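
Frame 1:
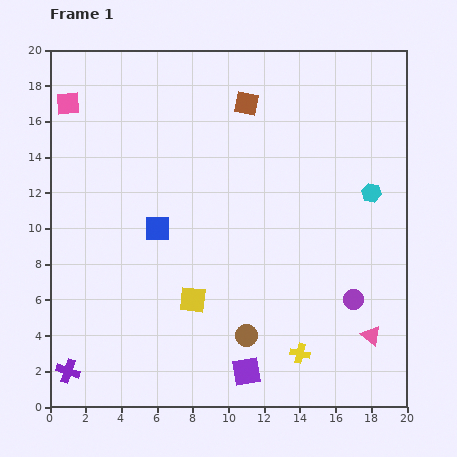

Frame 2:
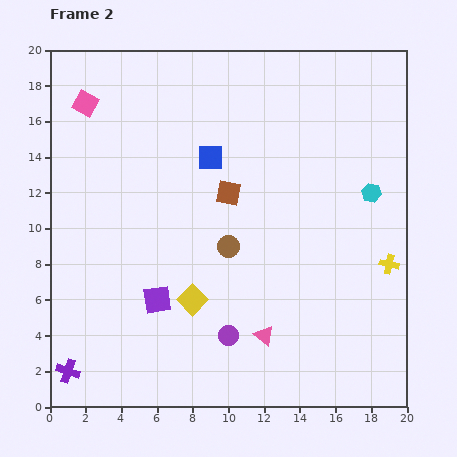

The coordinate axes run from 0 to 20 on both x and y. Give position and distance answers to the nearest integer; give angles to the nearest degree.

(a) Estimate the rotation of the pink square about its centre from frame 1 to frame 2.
34° clockwise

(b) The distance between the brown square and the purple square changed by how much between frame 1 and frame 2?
-8

Distance in frame 1: 15. Distance in frame 2: 7.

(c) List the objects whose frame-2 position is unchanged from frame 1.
the cyan hexagon, the yellow square, the purple cross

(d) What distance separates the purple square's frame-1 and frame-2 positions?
6

The purple square moved from (11, 2) to (6, 6), a distance of √(5² + 4²) ≈ 6.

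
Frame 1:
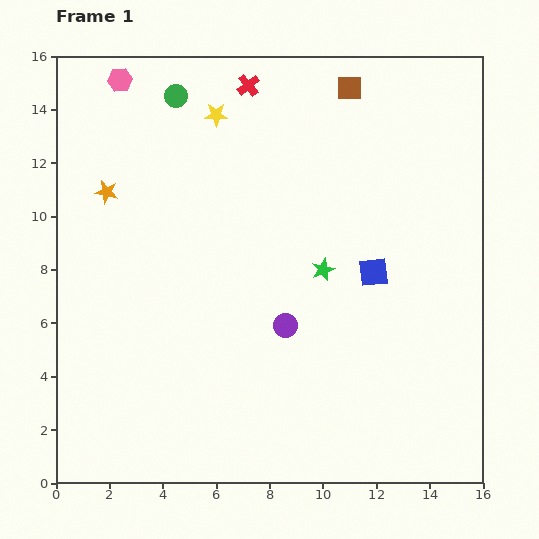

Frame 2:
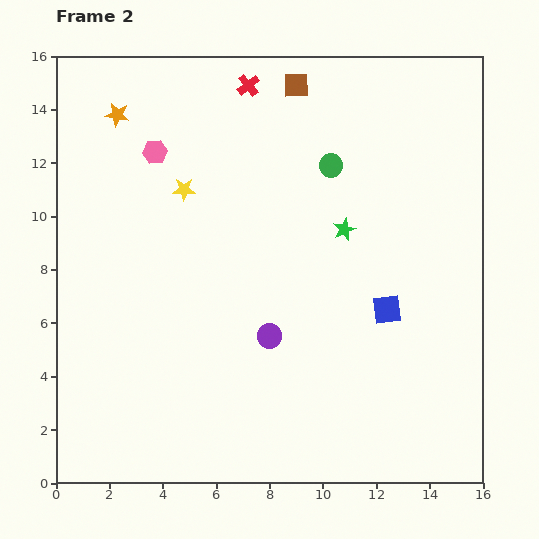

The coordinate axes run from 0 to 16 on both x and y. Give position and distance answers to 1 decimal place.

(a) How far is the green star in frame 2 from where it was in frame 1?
1.7

The green star moved from (10.0, 8.0) to (10.8, 9.5), a distance of √(0.8² + 1.5²) ≈ 1.7.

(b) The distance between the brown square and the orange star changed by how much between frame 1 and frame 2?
-3.1

Distance in frame 1: 9.9. Distance in frame 2: 6.8.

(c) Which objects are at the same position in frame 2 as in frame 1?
the red cross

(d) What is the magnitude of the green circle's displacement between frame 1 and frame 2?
6.4

The green circle moved from (4.5, 14.5) to (10.3, 11.9), a distance of √(5.8² + 2.6²) ≈ 6.4.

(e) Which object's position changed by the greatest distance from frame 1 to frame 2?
the green circle

(moved 6.4; next 3.0)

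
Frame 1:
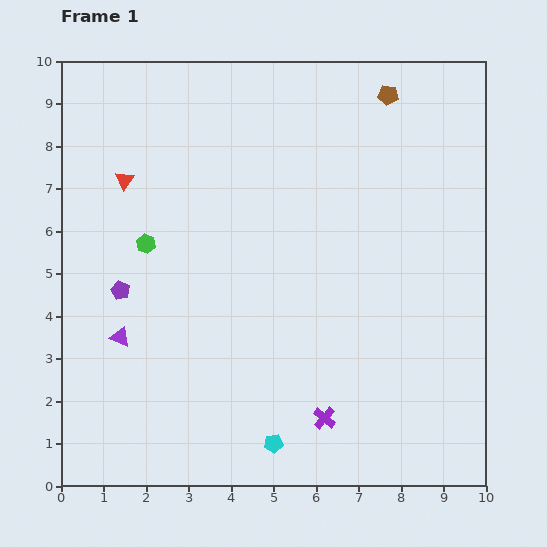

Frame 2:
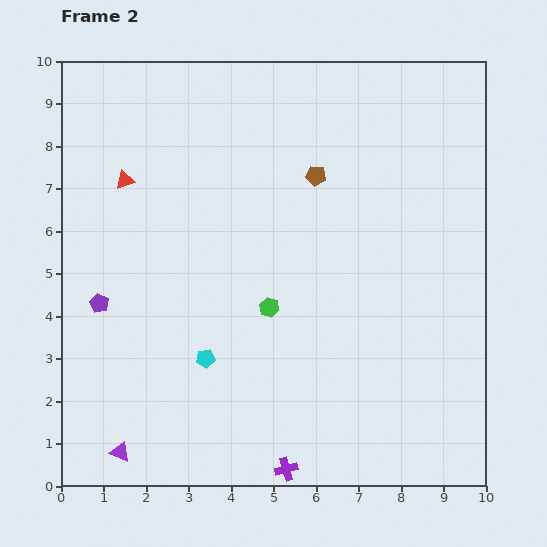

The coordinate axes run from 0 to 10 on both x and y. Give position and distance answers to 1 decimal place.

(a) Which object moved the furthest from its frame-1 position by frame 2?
the green hexagon

(moved 3.3; next 2.7)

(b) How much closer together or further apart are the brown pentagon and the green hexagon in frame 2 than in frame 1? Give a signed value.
-3.4

Distance in frame 1: 6.7. Distance in frame 2: 3.3.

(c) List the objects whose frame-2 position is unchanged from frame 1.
the red triangle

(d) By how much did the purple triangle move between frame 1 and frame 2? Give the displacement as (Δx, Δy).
(0.0, -2.7)

The purple triangle was at (1.4, 3.5) in frame 1 and (1.4, 0.8) in frame 2.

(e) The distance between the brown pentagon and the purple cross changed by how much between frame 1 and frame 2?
-0.8

Distance in frame 1: 7.7. Distance in frame 2: 6.9.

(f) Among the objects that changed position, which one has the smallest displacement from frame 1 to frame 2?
the purple pentagon

(moved 0.6)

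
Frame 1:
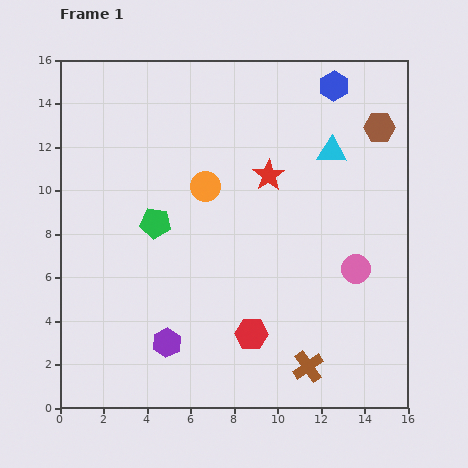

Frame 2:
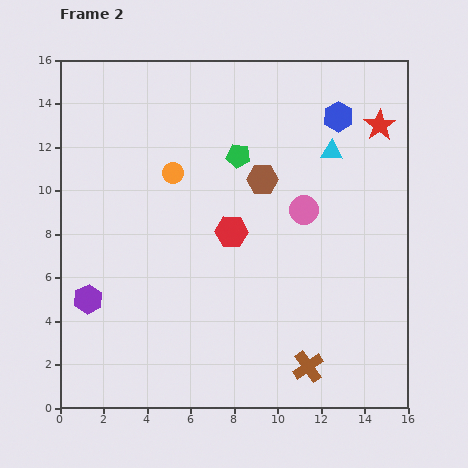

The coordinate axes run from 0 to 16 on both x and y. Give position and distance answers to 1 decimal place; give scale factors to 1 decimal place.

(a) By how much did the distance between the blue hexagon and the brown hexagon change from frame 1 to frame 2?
+1.7

Distance in frame 1: 2.8. Distance in frame 2: 4.5.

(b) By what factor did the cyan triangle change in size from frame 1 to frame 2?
0.8×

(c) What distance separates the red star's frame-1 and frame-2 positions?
5.6

The red star moved from (9.6, 10.7) to (14.7, 13.0), a distance of √(5.1² + 2.3²) ≈ 5.6.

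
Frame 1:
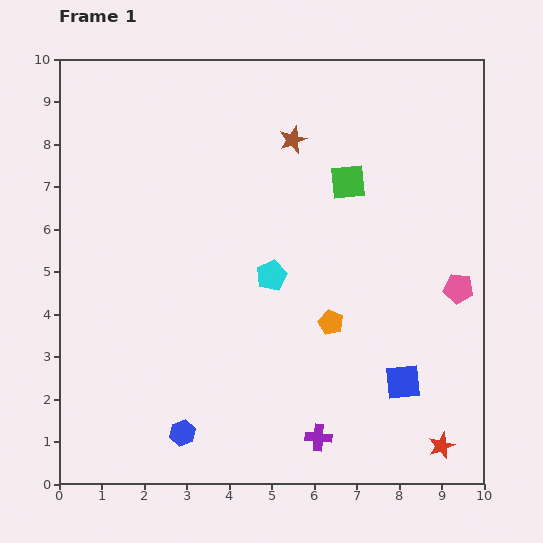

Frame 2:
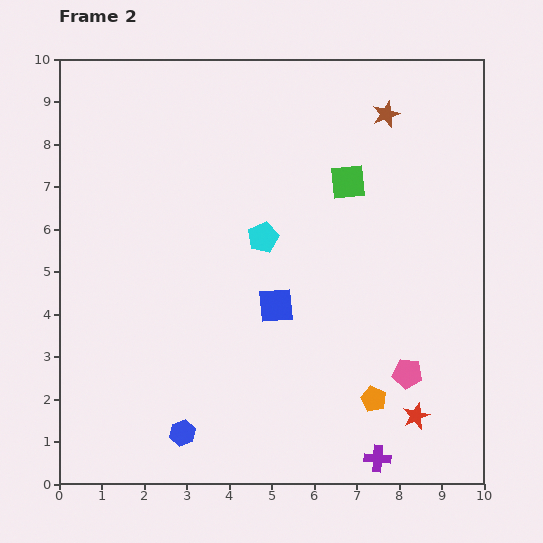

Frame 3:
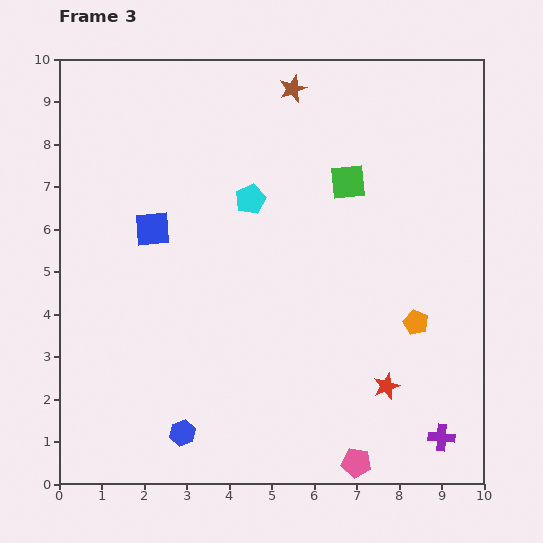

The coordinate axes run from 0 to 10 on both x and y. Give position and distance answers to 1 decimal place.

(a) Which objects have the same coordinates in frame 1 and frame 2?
the blue hexagon, the green square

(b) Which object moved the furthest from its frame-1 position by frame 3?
the blue square

(moved 6.9; next 4.8)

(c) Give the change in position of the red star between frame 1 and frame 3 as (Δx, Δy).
(-1.3, 1.4)

The red star was at (9.0, 0.9) in frame 1 and (7.7, 2.3) in frame 3.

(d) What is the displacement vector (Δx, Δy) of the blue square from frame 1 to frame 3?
(-5.9, 3.6)

The blue square was at (8.1, 2.4) in frame 1 and (2.2, 6.0) in frame 3.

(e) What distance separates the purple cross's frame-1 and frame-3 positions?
2.9

The purple cross moved from (6.1, 1.1) to (9.0, 1.1), a distance of √(2.9² + 0.0²) ≈ 2.9.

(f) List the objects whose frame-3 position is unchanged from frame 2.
the blue hexagon, the green square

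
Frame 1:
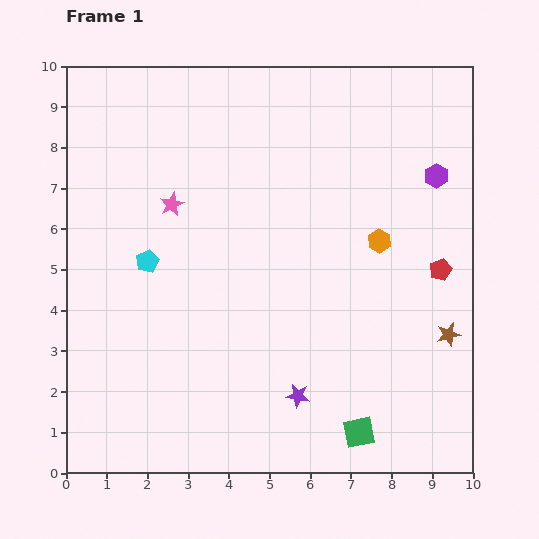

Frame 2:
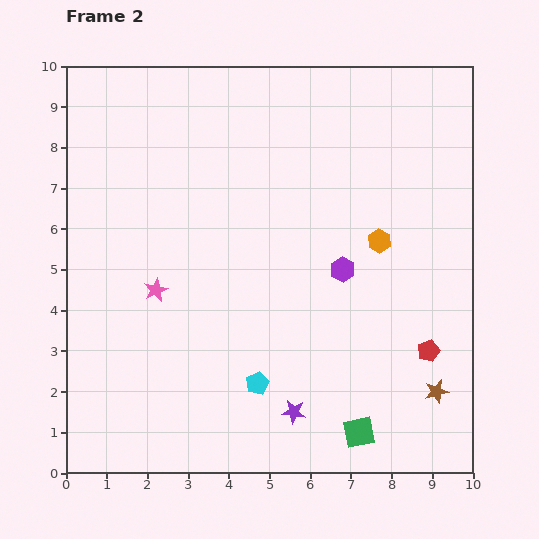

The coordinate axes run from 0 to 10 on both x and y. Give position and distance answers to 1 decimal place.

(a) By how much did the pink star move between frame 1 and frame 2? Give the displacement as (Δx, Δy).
(-0.4, -2.1)

The pink star was at (2.6, 6.6) in frame 1 and (2.2, 4.5) in frame 2.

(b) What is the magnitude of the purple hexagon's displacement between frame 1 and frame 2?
3.3

The purple hexagon moved from (9.1, 7.3) to (6.8, 5.0), a distance of √(2.3² + 2.3²) ≈ 3.3.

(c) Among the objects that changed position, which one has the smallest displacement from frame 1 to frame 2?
the purple star

(moved 0.4)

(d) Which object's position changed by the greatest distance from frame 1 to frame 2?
the cyan pentagon

(moved 4.0; next 3.3)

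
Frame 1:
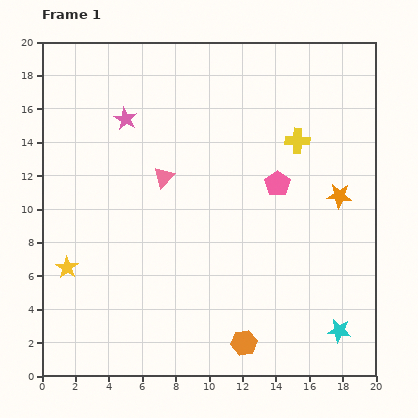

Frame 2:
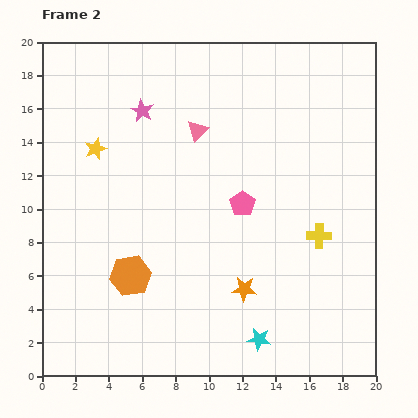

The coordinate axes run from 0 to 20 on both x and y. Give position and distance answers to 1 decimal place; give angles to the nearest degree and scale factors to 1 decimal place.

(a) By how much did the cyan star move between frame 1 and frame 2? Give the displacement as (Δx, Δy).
(-4.8, -0.5)

The cyan star was at (17.8, 2.7) in frame 1 and (13.0, 2.2) in frame 2.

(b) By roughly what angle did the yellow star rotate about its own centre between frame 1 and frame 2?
17° clockwise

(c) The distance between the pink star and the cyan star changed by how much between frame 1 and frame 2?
-2.6

Distance in frame 1: 18.0. Distance in frame 2: 15.4.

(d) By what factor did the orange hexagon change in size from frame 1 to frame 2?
1.6×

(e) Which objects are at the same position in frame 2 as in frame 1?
none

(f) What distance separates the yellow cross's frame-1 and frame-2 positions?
5.8

The yellow cross moved from (15.3, 14.1) to (16.6, 8.4), a distance of √(1.3² + 5.7²) ≈ 5.8.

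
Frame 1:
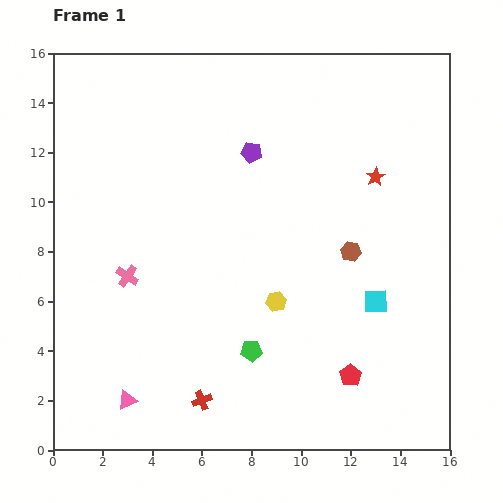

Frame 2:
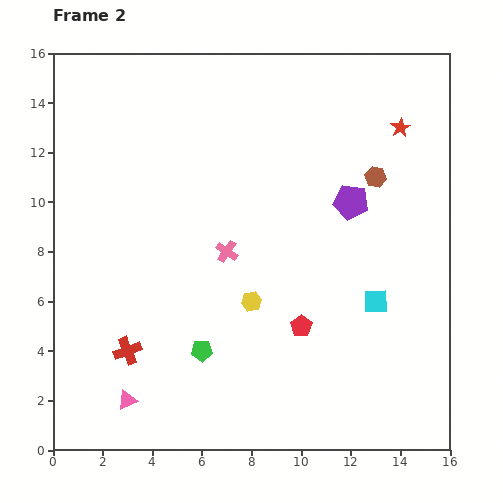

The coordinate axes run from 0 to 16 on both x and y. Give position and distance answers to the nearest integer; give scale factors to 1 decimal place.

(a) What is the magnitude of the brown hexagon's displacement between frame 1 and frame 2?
3

The brown hexagon moved from (12, 8) to (13, 11), a distance of √(1² + 3²) ≈ 3.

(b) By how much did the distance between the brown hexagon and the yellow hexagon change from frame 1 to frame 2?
+3

Distance in frame 1: 4. Distance in frame 2: 7.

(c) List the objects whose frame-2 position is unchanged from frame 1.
the cyan square, the pink triangle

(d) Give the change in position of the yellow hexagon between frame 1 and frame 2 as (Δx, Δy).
(-1, 0)

The yellow hexagon was at (9, 6) in frame 1 and (8, 6) in frame 2.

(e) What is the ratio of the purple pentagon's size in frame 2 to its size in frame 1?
1.7×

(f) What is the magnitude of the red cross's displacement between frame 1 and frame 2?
4

The red cross moved from (6, 2) to (3, 4), a distance of √(3² + 2²) ≈ 4.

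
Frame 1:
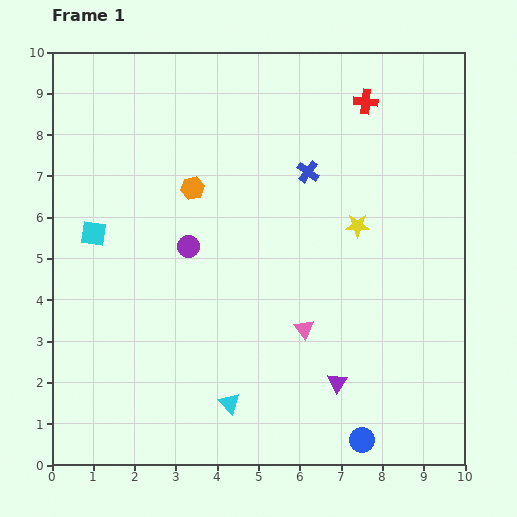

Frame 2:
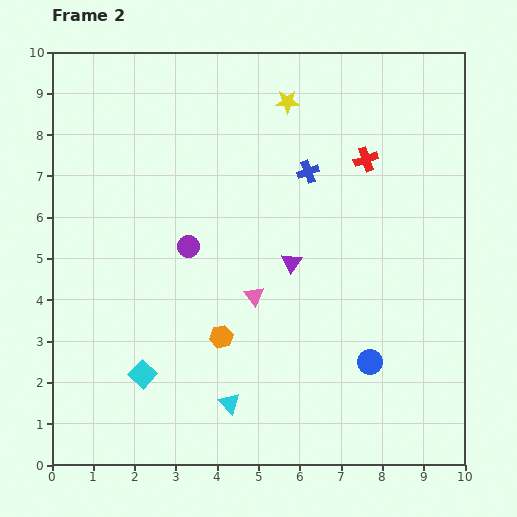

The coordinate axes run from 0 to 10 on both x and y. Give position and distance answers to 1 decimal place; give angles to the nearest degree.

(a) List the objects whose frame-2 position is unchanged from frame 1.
the purple circle, the blue cross, the cyan triangle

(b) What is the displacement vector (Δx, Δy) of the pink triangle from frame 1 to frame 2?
(-1.2, 0.8)

The pink triangle was at (6.1, 3.3) in frame 1 and (4.9, 4.1) in frame 2.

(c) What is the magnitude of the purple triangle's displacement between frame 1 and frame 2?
3.1

The purple triangle moved from (6.9, 2.0) to (5.8, 4.9), a distance of √(1.1² + 2.9²) ≈ 3.1.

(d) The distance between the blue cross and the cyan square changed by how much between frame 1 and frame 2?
+0.9

Distance in frame 1: 5.4. Distance in frame 2: 6.3.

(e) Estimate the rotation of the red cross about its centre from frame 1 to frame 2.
25° counter-clockwise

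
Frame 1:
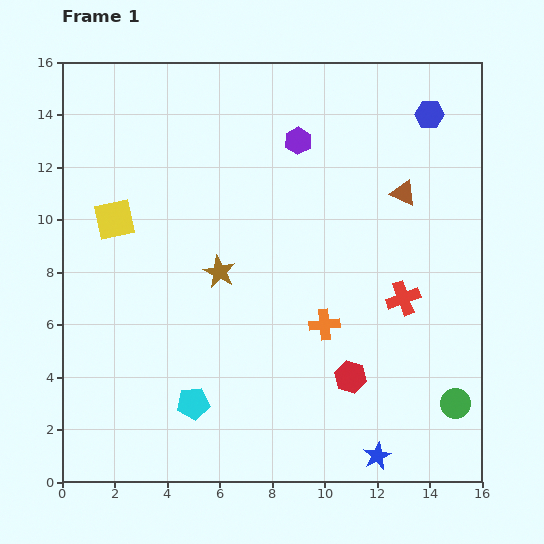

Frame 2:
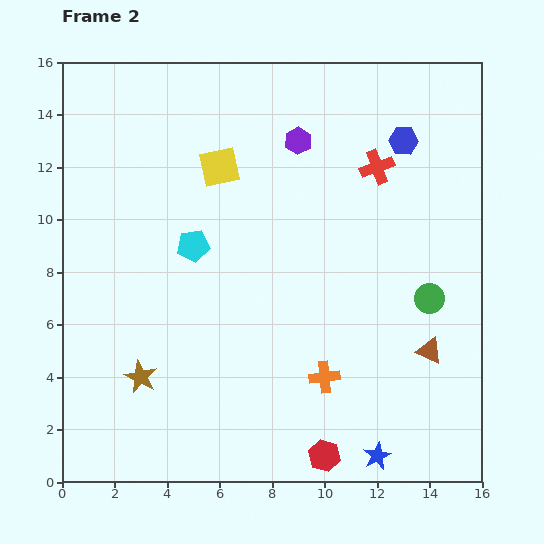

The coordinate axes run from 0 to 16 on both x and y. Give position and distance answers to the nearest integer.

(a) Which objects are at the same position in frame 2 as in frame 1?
the purple hexagon, the blue star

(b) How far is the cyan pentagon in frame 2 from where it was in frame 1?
6

The cyan pentagon moved from (5, 3) to (5, 9), a distance of √(0² + 6²) ≈ 6.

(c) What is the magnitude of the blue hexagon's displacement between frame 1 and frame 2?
1

The blue hexagon moved from (14, 14) to (13, 13), a distance of √(1² + 1²) ≈ 1.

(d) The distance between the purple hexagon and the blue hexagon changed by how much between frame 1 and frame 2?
-1

Distance in frame 1: 5. Distance in frame 2: 4.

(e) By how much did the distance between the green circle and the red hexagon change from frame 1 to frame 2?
+3

Distance in frame 1: 4. Distance in frame 2: 7.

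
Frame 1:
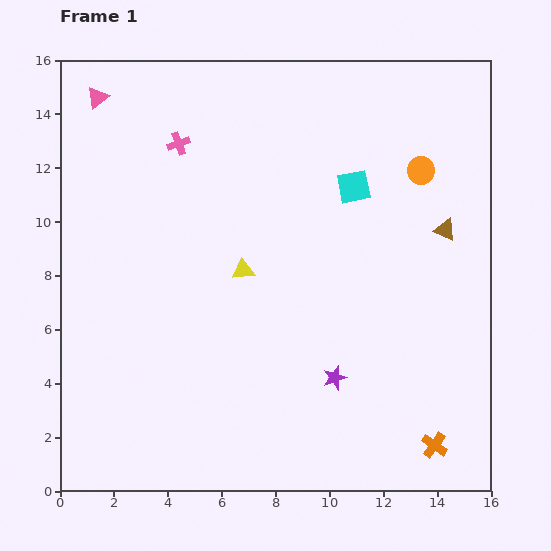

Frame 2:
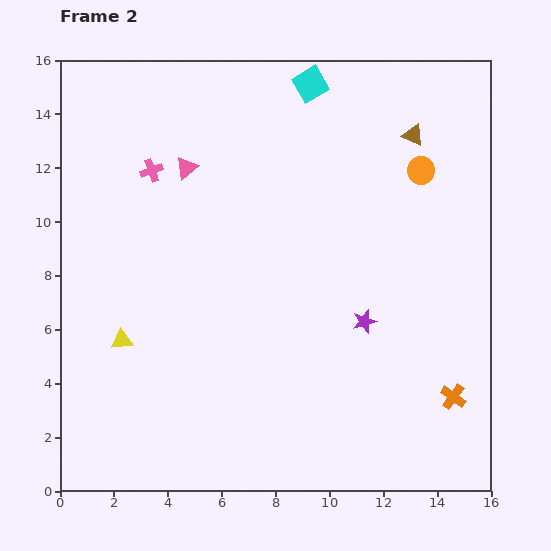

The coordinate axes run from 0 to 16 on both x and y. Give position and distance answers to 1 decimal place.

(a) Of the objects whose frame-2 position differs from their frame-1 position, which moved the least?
the pink cross

(moved 1.4)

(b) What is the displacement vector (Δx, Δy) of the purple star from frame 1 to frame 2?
(1.1, 2.1)

The purple star was at (10.2, 4.2) in frame 1 and (11.3, 6.3) in frame 2.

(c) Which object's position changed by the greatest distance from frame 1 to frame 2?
the yellow triangle

(moved 5.2; next 4.2)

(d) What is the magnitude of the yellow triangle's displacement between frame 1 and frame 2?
5.2

The yellow triangle moved from (6.8, 8.2) to (2.3, 5.6), a distance of √(4.5² + 2.6²) ≈ 5.2.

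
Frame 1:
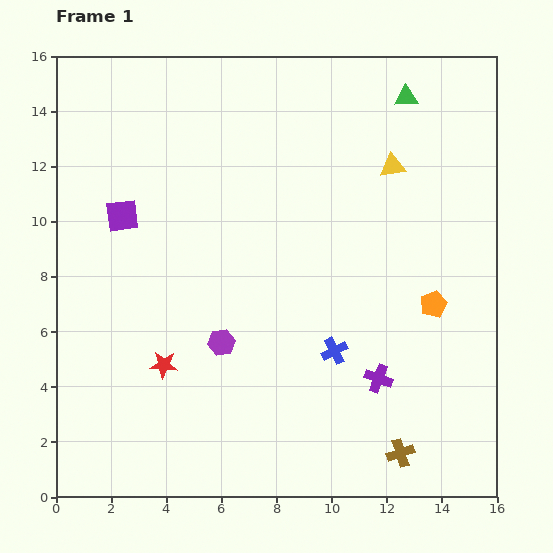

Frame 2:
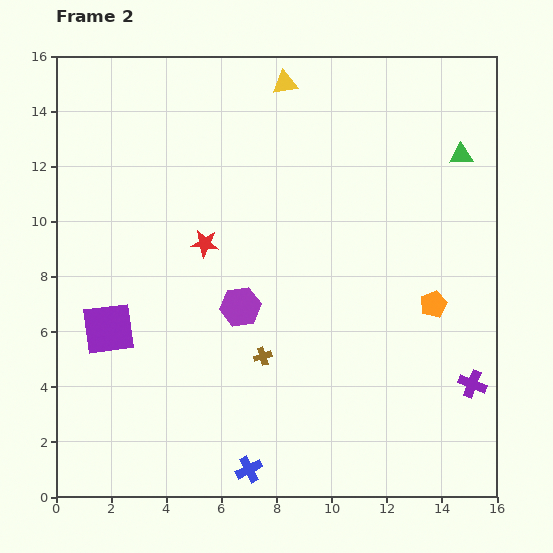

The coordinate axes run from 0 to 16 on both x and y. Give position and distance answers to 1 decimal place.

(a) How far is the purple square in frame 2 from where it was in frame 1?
4.1

The purple square moved from (2.4, 10.2) to (1.9, 6.1), a distance of √(0.5² + 4.1²) ≈ 4.1.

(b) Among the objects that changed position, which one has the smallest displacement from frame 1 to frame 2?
the purple hexagon

(moved 1.5)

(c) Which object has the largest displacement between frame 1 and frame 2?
the brown cross

(moved 6.1; next 5.3)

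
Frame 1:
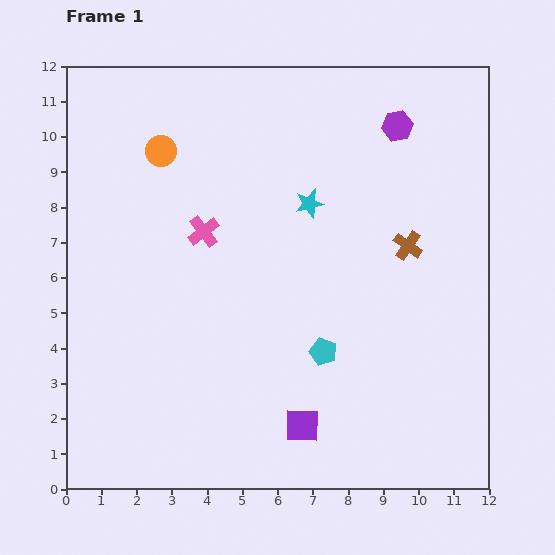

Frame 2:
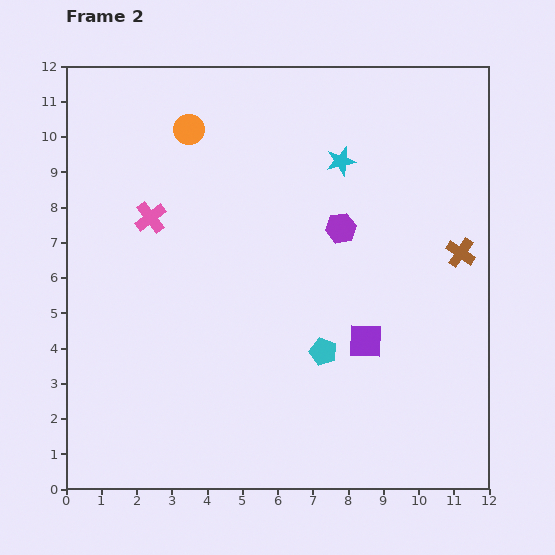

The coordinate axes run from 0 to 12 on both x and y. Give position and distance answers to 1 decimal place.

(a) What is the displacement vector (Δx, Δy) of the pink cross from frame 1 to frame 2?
(-1.5, 0.4)

The pink cross was at (3.9, 7.3) in frame 1 and (2.4, 7.7) in frame 2.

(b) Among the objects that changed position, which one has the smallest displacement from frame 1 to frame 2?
the orange circle

(moved 1.0)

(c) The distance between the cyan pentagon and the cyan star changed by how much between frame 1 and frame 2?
+1.2

Distance in frame 1: 4.2. Distance in frame 2: 5.4.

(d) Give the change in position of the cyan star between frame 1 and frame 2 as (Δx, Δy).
(0.9, 1.2)

The cyan star was at (6.9, 8.1) in frame 1 and (7.8, 9.3) in frame 2.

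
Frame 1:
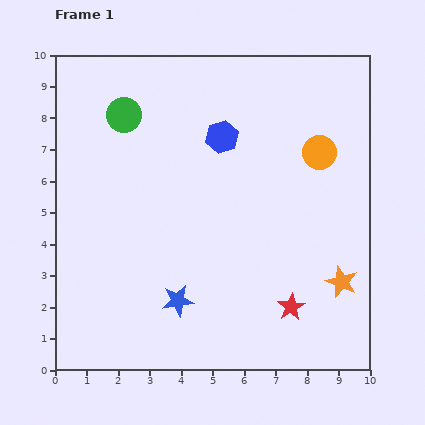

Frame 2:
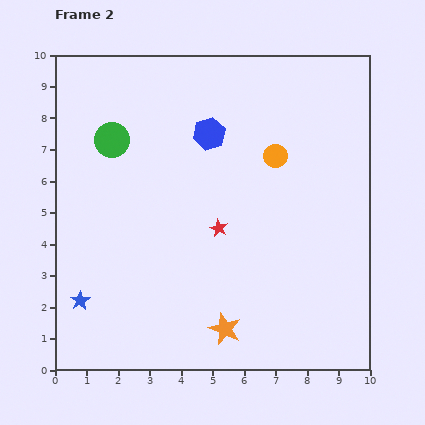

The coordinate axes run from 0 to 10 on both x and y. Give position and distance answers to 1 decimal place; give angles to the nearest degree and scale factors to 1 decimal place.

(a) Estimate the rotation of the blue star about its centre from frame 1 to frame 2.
24° counter-clockwise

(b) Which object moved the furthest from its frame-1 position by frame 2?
the orange star

(moved 4.0; next 3.4)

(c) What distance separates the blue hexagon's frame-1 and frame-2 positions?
0.4

The blue hexagon moved from (5.3, 7.4) to (4.9, 7.5), a distance of √(0.4² + 0.1²) ≈ 0.4.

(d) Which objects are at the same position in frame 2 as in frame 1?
none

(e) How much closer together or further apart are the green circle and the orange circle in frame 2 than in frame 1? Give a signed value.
-1.1

Distance in frame 1: 6.3. Distance in frame 2: 5.2.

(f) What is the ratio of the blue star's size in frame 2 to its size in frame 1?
0.6×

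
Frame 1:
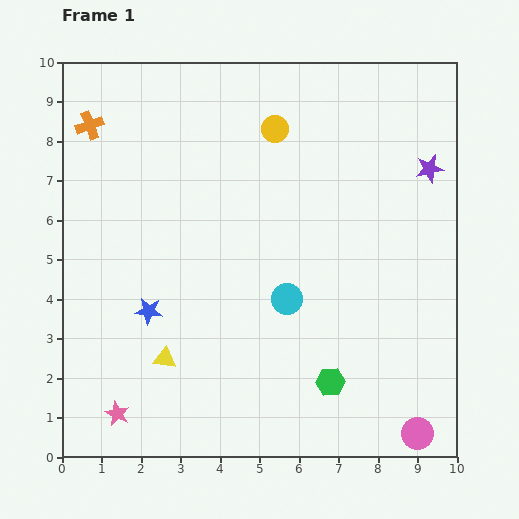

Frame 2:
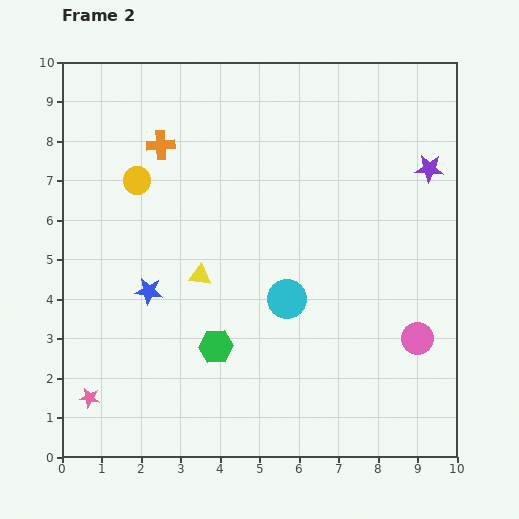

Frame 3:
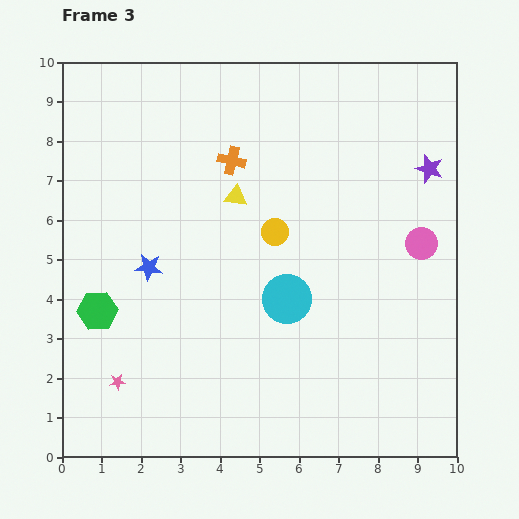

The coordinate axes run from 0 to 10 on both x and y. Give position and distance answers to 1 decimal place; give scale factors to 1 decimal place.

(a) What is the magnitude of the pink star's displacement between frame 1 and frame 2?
0.8

The pink star moved from (1.4, 1.1) to (0.7, 1.5), a distance of √(0.7² + 0.4²) ≈ 0.8.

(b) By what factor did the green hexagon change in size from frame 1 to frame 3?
1.3×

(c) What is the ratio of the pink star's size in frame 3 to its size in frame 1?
0.6×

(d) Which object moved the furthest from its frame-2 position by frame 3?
the yellow circle

(moved 3.7; next 3.1)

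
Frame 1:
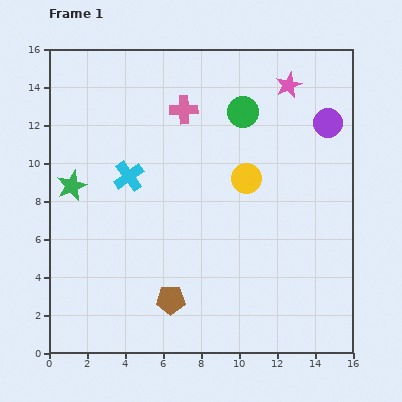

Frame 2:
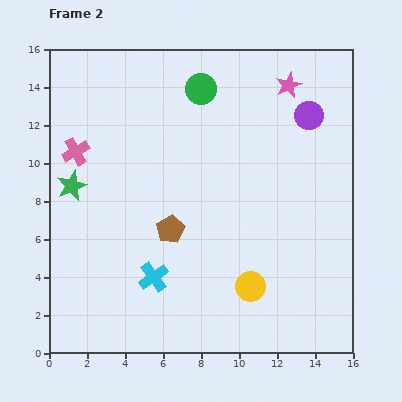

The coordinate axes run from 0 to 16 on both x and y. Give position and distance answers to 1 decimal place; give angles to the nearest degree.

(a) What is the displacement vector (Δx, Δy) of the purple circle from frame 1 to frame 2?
(-1.0, 0.4)

The purple circle was at (14.7, 12.1) in frame 1 and (13.7, 12.5) in frame 2.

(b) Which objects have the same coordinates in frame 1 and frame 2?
the pink star, the green star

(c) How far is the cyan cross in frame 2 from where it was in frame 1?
5.5

The cyan cross moved from (4.2, 9.3) to (5.5, 4.0), a distance of √(1.3² + 5.3²) ≈ 5.5.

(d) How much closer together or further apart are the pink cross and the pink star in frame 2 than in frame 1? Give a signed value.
+6.0

Distance in frame 1: 5.7. Distance in frame 2: 11.7.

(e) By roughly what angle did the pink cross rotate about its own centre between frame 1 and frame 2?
28° counter-clockwise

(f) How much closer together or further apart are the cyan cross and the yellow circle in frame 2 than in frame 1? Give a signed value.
-1.1

Distance in frame 1: 6.2. Distance in frame 2: 5.1.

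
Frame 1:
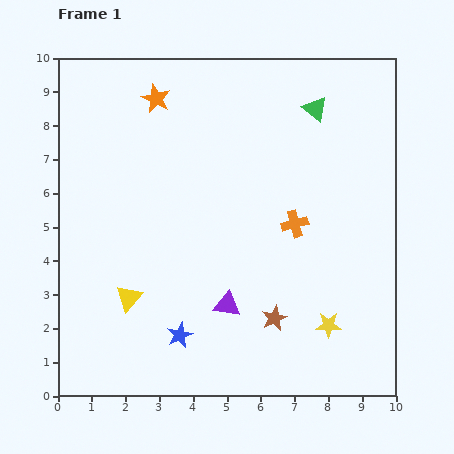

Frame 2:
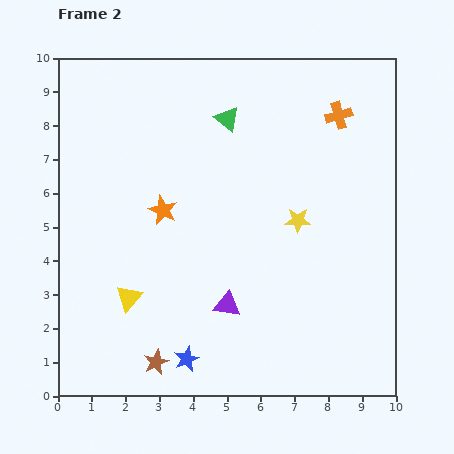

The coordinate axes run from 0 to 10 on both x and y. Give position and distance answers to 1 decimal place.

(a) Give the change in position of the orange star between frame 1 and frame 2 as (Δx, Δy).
(0.2, -3.3)

The orange star was at (2.9, 8.8) in frame 1 and (3.1, 5.5) in frame 2.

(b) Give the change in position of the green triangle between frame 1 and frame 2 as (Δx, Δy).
(-2.6, -0.3)

The green triangle was at (7.6, 8.5) in frame 1 and (5.0, 8.2) in frame 2.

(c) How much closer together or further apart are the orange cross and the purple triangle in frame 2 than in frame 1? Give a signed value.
+3.4

Distance in frame 1: 3.1. Distance in frame 2: 6.5.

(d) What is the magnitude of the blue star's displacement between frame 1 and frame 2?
0.7

The blue star moved from (3.6, 1.8) to (3.8, 1.1), a distance of √(0.2² + 0.7²) ≈ 0.7.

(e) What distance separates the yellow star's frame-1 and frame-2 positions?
3.2

The yellow star moved from (8.0, 2.1) to (7.1, 5.2), a distance of √(0.9² + 3.1²) ≈ 3.2.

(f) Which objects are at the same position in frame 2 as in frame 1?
the yellow triangle, the purple triangle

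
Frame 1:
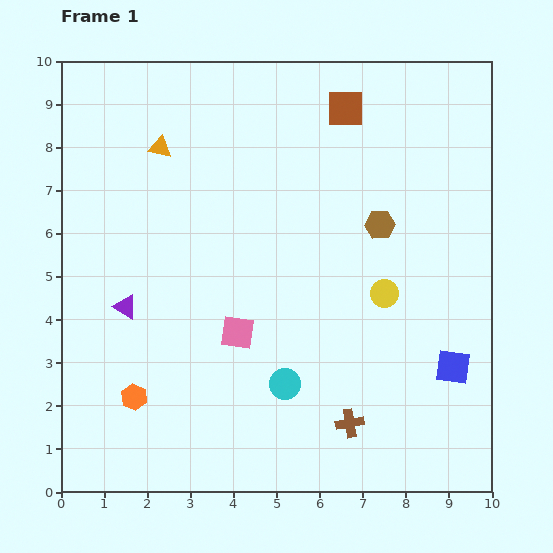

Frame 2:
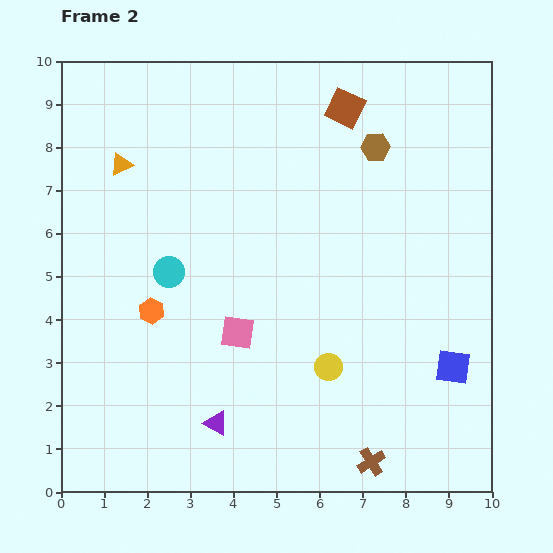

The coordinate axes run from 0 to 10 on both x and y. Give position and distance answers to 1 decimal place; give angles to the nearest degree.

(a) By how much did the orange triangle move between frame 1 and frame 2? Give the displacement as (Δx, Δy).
(-0.9, -0.4)

The orange triangle was at (2.3, 8.0) in frame 1 and (1.4, 7.6) in frame 2.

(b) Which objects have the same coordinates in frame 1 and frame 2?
the pink square, the blue square, the brown square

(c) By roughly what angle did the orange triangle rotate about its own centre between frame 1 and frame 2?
39° counter-clockwise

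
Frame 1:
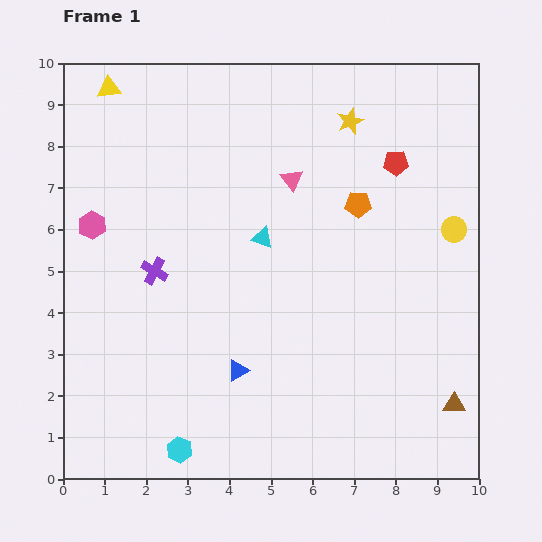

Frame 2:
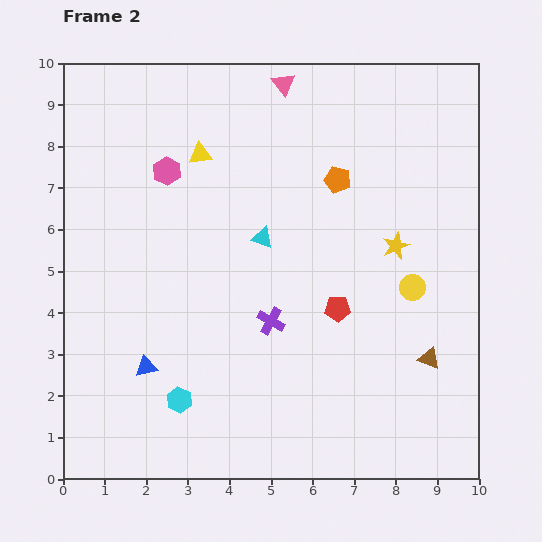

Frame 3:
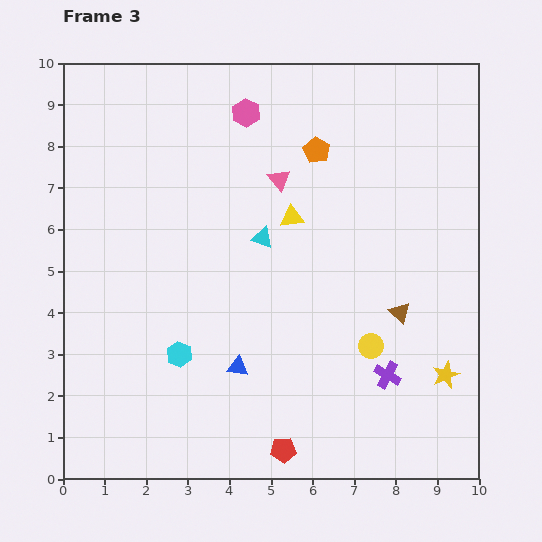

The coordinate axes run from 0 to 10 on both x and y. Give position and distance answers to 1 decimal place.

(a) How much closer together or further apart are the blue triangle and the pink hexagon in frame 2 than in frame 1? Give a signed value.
-0.2

Distance in frame 1: 4.9. Distance in frame 2: 4.7.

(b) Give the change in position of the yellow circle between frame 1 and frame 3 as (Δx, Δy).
(-2.0, -2.8)

The yellow circle was at (9.4, 6.0) in frame 1 and (7.4, 3.2) in frame 3.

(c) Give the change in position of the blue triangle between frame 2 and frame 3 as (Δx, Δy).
(2.2, 0.0)

The blue triangle was at (2.0, 2.7) in frame 2 and (4.2, 2.7) in frame 3.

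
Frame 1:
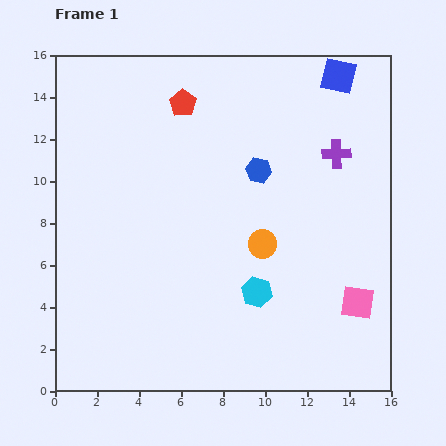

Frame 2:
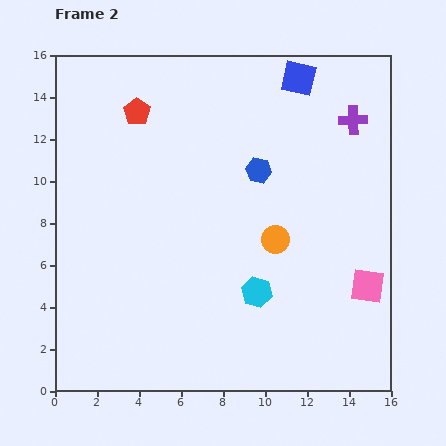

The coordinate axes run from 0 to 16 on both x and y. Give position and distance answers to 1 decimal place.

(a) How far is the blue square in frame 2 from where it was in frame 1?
1.9

The blue square moved from (13.5, 15.0) to (11.6, 14.9), a distance of √(1.9² + 0.1²) ≈ 1.9.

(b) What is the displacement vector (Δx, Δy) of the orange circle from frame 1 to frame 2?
(0.6, 0.2)

The orange circle was at (9.9, 7.0) in frame 1 and (10.5, 7.2) in frame 2.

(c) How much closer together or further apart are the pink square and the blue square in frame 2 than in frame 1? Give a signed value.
-0.4

Distance in frame 1: 10.8. Distance in frame 2: 10.4.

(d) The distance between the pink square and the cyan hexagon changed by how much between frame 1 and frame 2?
+0.5

Distance in frame 1: 4.8. Distance in frame 2: 5.3.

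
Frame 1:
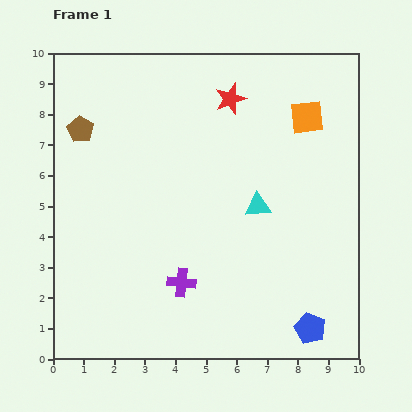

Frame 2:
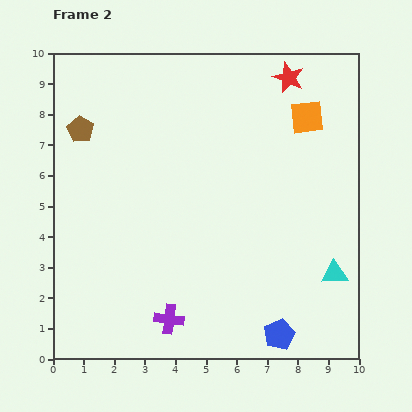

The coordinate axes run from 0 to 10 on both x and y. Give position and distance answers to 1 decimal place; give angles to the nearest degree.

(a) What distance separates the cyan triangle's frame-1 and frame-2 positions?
3.3

The cyan triangle moved from (6.7, 5.0) to (9.2, 2.8), a distance of √(2.5² + 2.2²) ≈ 3.3.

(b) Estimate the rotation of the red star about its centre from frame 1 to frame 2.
30° counter-clockwise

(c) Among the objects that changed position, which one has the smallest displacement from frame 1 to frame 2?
the blue pentagon

(moved 1.0)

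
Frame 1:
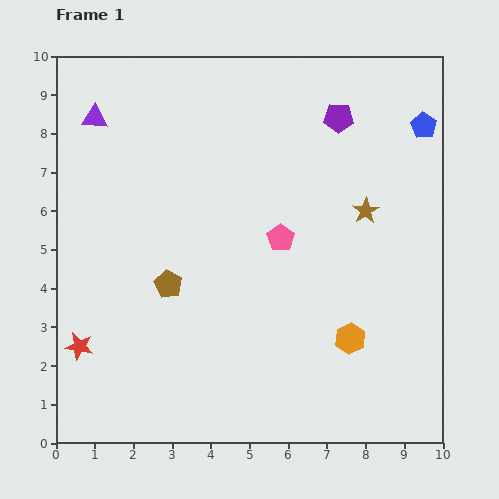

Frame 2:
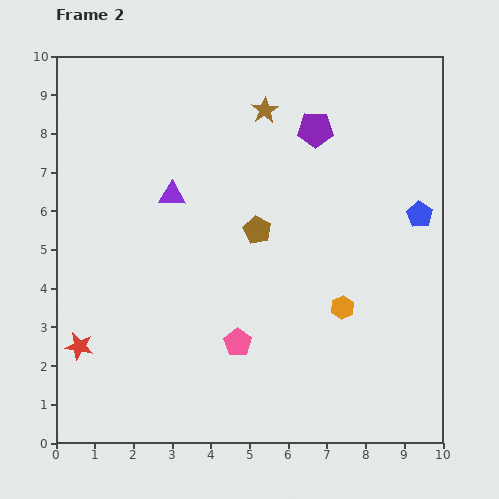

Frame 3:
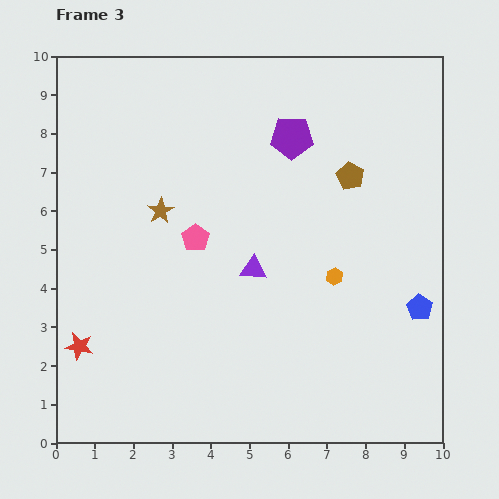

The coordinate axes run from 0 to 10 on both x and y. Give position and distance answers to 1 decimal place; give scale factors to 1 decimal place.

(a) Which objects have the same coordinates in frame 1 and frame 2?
the red star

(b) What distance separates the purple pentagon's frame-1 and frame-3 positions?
1.3

The purple pentagon moved from (7.3, 8.4) to (6.1, 7.9), a distance of √(1.2² + 0.5²) ≈ 1.3.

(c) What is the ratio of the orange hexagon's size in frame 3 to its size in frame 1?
0.6×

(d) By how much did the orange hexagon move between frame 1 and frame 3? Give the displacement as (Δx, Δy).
(-0.4, 1.6)

The orange hexagon was at (7.6, 2.7) in frame 1 and (7.2, 4.3) in frame 3.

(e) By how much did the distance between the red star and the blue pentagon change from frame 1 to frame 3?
-1.7

Distance in frame 1: 10.6. Distance in frame 3: 8.9.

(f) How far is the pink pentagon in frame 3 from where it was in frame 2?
2.9

The pink pentagon moved from (4.7, 2.6) to (3.6, 5.3), a distance of √(1.1² + 2.7²) ≈ 2.9.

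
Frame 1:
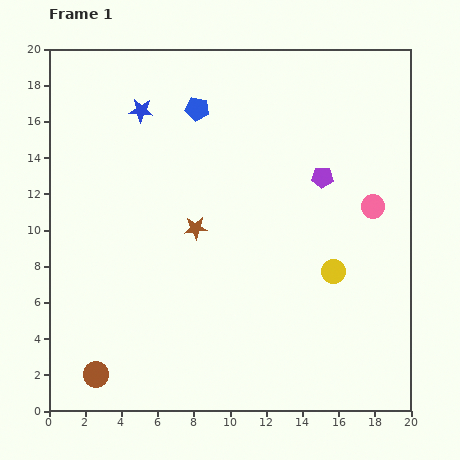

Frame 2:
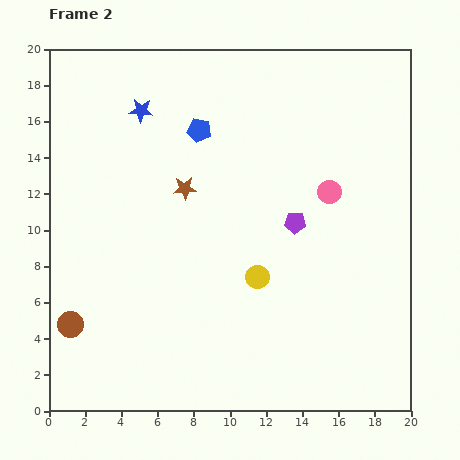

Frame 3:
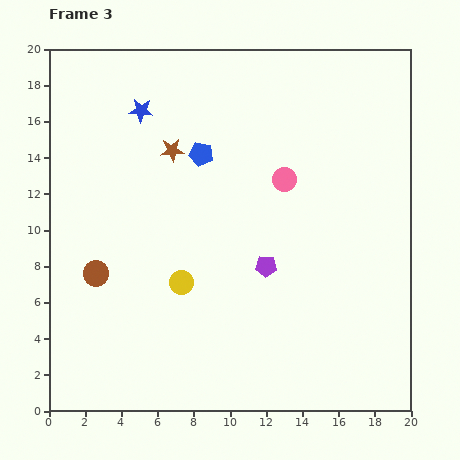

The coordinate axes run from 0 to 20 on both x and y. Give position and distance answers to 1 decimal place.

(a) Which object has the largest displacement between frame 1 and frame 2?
the yellow circle

(moved 4.2; next 3.1)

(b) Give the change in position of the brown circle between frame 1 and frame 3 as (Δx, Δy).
(0.0, 5.6)

The brown circle was at (2.6, 2.0) in frame 1 and (2.6, 7.6) in frame 3.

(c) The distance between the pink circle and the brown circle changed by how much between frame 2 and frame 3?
-4.5

Distance in frame 2: 16.1. Distance in frame 3: 11.6.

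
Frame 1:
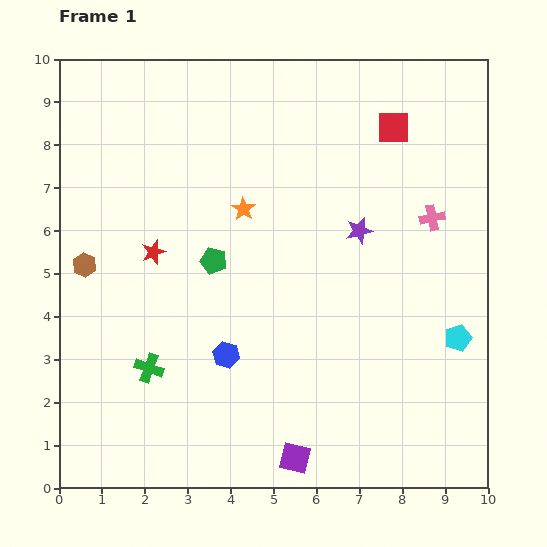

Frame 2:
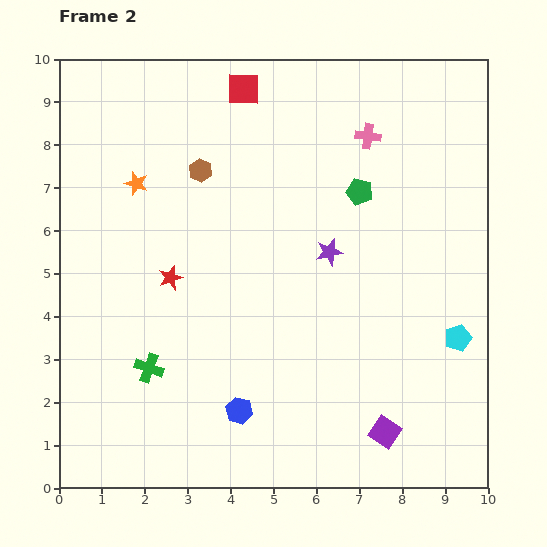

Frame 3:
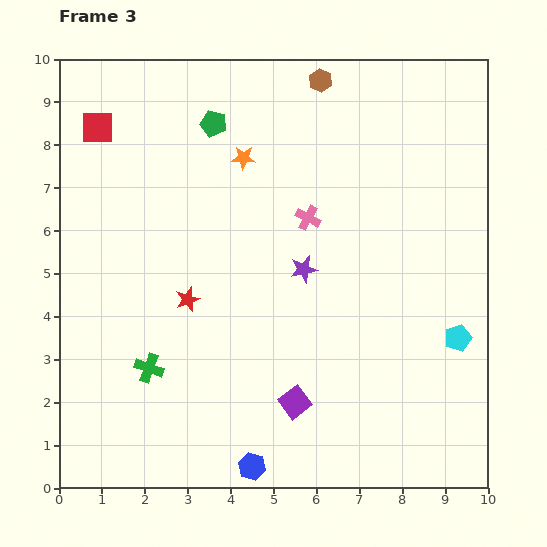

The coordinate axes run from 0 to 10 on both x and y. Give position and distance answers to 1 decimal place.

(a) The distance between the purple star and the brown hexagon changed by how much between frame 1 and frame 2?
-2.8

Distance in frame 1: 6.4. Distance in frame 2: 3.6.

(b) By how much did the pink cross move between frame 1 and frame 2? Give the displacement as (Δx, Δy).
(-1.5, 1.9)

The pink cross was at (8.7, 6.3) in frame 1 and (7.2, 8.2) in frame 2.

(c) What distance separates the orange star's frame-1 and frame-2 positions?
2.6

The orange star moved from (4.3, 6.5) to (1.8, 7.1), a distance of √(2.5² + 0.6²) ≈ 2.6.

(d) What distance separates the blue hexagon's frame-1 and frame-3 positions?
2.7

The blue hexagon moved from (3.9, 3.1) to (4.5, 0.5), a distance of √(0.6² + 2.6²) ≈ 2.7.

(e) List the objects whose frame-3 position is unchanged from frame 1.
the cyan pentagon, the green cross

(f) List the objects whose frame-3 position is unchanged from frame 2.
the cyan pentagon, the green cross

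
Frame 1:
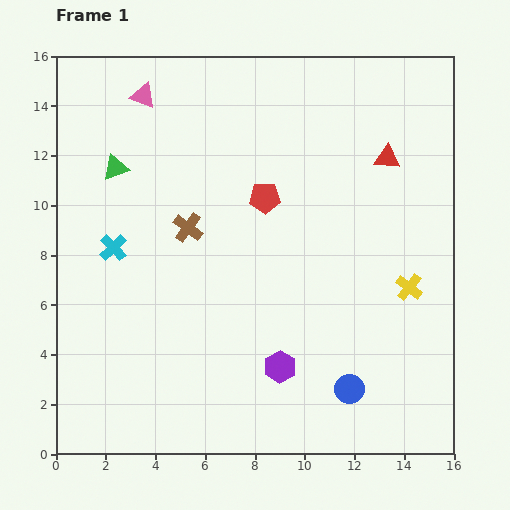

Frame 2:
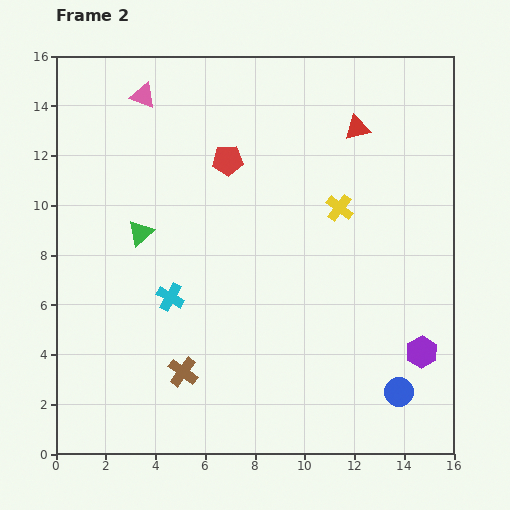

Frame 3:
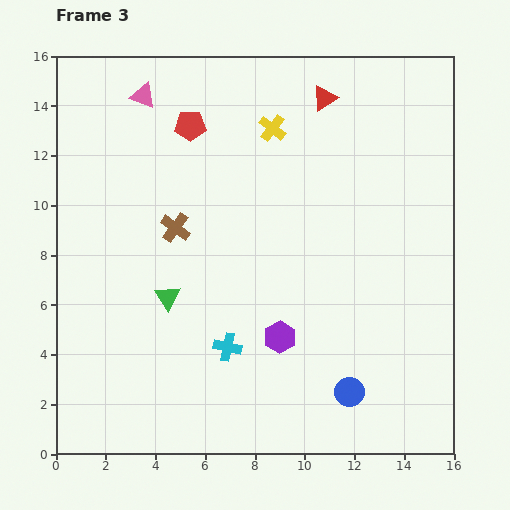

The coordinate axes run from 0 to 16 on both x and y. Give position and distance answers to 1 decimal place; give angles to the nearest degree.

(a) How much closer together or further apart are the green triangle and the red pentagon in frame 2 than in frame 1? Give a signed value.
-1.6

Distance in frame 1: 6.1. Distance in frame 2: 4.5.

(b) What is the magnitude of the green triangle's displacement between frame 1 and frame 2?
2.8

The green triangle moved from (2.4, 11.5) to (3.4, 8.9), a distance of √(1.0² + 2.6²) ≈ 2.8.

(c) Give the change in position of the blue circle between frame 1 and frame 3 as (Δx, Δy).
(0.0, -0.1)

The blue circle was at (11.8, 2.6) in frame 1 and (11.8, 2.5) in frame 3.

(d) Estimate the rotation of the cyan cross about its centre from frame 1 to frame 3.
35° counter-clockwise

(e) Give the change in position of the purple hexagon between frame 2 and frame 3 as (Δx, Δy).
(-5.7, 0.6)

The purple hexagon was at (14.7, 4.1) in frame 2 and (9.0, 4.7) in frame 3.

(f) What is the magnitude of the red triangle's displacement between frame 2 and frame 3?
1.8

The red triangle moved from (12.1, 13.1) to (10.8, 14.3), a distance of √(1.3² + 1.2²) ≈ 1.8.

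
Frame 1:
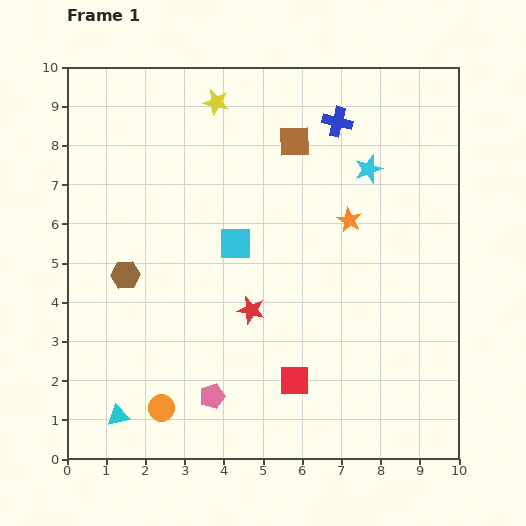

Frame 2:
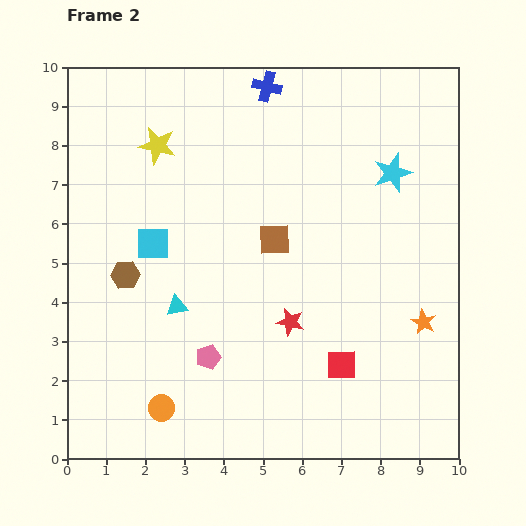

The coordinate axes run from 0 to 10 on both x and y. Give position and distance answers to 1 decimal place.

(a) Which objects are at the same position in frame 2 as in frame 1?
the orange circle, the brown hexagon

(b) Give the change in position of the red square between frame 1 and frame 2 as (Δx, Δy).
(1.2, 0.4)

The red square was at (5.8, 2.0) in frame 1 and (7.0, 2.4) in frame 2.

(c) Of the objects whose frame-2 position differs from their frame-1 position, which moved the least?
the cyan star

(moved 0.6)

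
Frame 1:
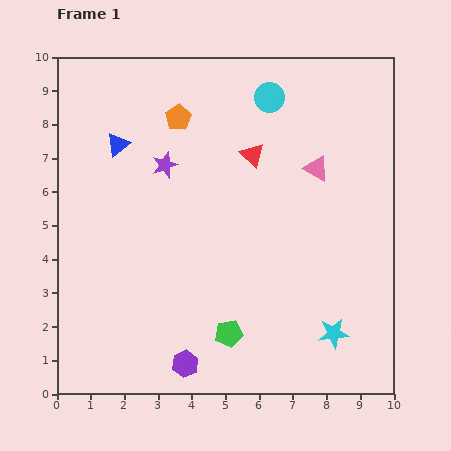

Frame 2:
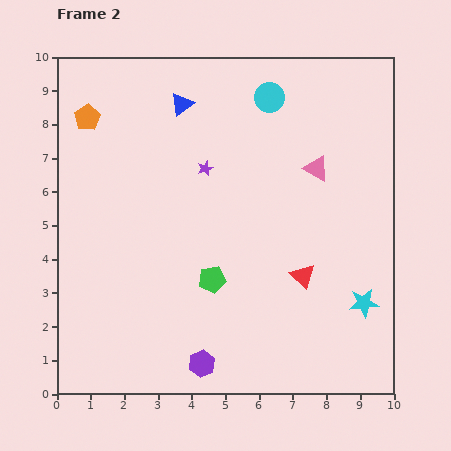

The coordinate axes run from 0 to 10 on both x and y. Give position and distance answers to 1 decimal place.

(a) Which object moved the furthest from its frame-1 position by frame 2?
the red triangle

(moved 3.9; next 2.7)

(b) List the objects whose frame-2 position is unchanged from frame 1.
the cyan circle, the pink triangle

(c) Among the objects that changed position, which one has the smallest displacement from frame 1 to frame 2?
the purple hexagon

(moved 0.5)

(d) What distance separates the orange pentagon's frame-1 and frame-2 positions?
2.7

The orange pentagon moved from (3.6, 8.2) to (0.9, 8.2), a distance of √(2.7² + 0.0²) ≈ 2.7.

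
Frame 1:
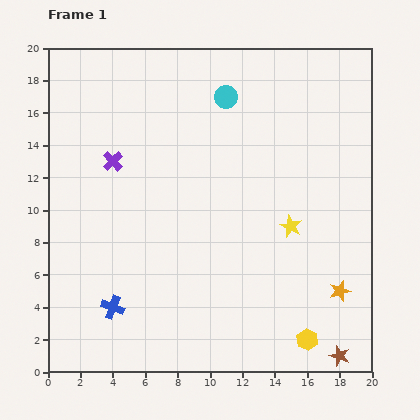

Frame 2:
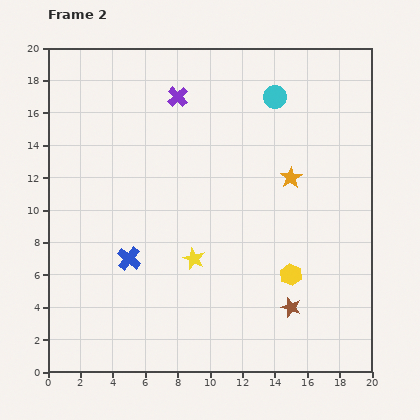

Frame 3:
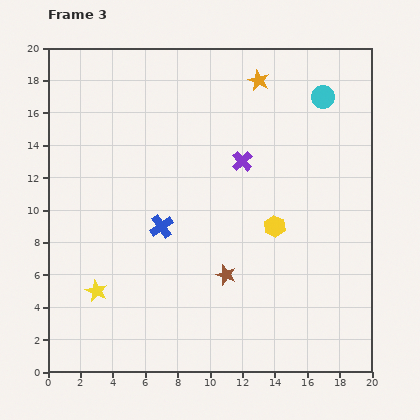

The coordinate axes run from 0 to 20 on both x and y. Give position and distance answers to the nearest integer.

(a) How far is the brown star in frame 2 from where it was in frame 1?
4

The brown star moved from (18, 1) to (15, 4), a distance of √(3² + 3²) ≈ 4.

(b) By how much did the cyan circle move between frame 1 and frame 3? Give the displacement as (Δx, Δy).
(6, 0)

The cyan circle was at (11, 17) in frame 1 and (17, 17) in frame 3.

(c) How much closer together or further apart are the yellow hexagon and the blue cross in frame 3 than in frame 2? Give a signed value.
-3

Distance in frame 2: 10. Distance in frame 3: 7.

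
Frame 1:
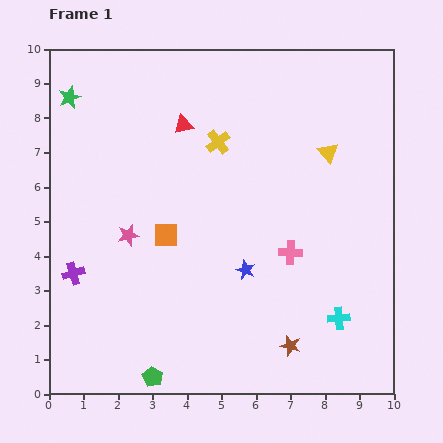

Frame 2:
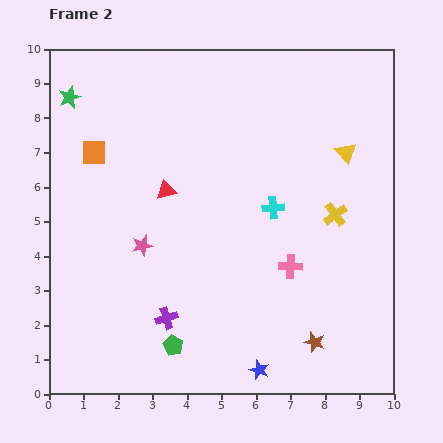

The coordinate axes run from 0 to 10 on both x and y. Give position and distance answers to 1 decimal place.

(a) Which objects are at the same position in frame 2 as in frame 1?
the green star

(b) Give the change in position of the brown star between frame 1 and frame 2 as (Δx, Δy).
(0.7, 0.1)

The brown star was at (7.0, 1.4) in frame 1 and (7.7, 1.5) in frame 2.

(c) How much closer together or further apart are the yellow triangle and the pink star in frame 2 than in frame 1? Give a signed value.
+0.2

Distance in frame 1: 6.3. Distance in frame 2: 6.5.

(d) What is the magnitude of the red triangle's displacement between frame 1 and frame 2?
2.0

The red triangle moved from (3.9, 7.8) to (3.4, 5.9), a distance of √(0.5² + 1.9²) ≈ 2.0.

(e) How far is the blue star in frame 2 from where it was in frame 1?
2.9

The blue star moved from (5.7, 3.6) to (6.1, 0.7), a distance of √(0.4² + 2.9²) ≈ 2.9.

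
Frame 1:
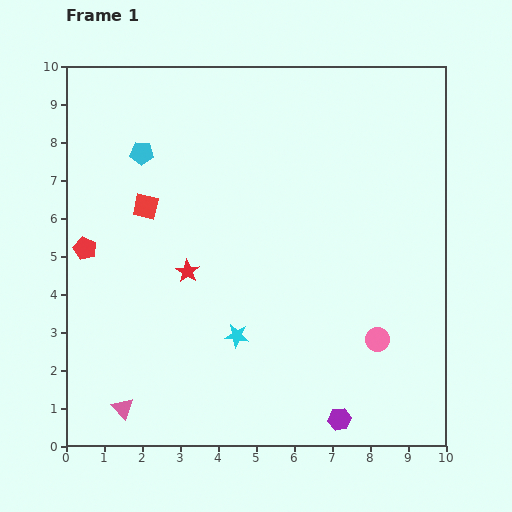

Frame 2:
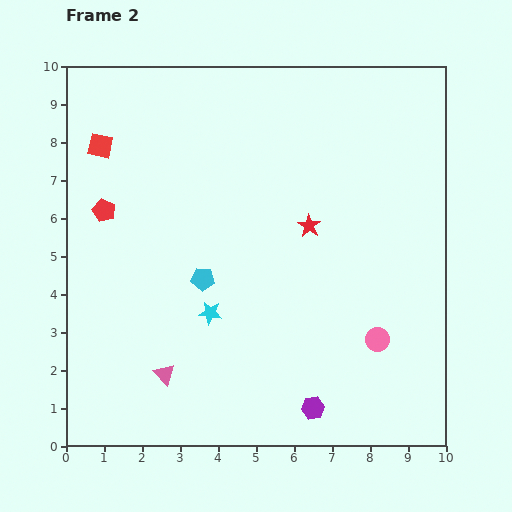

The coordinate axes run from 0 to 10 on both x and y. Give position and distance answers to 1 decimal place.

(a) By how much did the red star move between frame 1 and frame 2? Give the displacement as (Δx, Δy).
(3.2, 1.2)

The red star was at (3.2, 4.6) in frame 1 and (6.4, 5.8) in frame 2.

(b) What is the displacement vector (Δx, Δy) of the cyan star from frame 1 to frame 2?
(-0.7, 0.6)

The cyan star was at (4.5, 2.9) in frame 1 and (3.8, 3.5) in frame 2.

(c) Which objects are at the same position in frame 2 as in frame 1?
the pink circle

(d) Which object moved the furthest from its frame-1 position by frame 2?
the cyan pentagon

(moved 3.7; next 3.4)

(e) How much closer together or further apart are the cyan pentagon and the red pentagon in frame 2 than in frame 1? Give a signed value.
+0.3

Distance in frame 1: 2.9. Distance in frame 2: 3.2.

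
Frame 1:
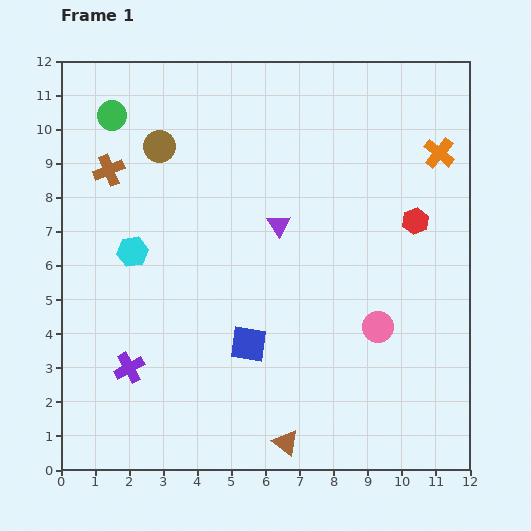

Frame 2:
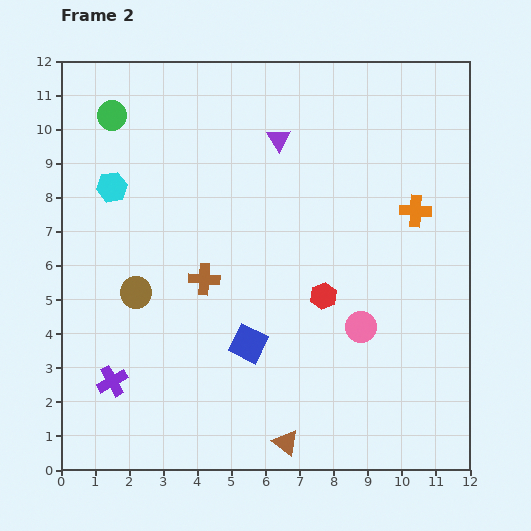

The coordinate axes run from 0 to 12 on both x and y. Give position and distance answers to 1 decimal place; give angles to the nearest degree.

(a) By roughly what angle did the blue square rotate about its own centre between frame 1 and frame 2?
17° clockwise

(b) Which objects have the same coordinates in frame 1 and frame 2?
the blue square, the brown triangle, the green circle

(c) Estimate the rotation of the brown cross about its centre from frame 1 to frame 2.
26° clockwise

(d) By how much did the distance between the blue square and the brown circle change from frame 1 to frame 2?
-2.8

Distance in frame 1: 6.4. Distance in frame 2: 3.6.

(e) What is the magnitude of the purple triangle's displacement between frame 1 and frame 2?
2.5

The purple triangle moved from (6.4, 7.2) to (6.4, 9.7), a distance of √(0.0² + 2.5²) ≈ 2.5.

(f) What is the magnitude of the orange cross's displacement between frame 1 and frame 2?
1.8

The orange cross moved from (11.1, 9.3) to (10.4, 7.6), a distance of √(0.7² + 1.7²) ≈ 1.8.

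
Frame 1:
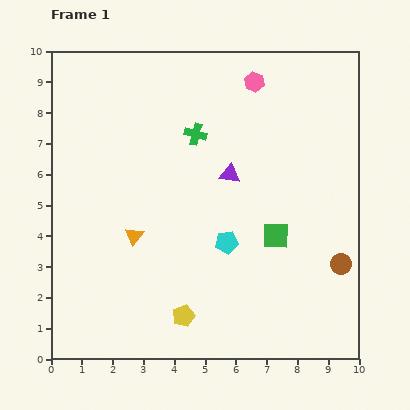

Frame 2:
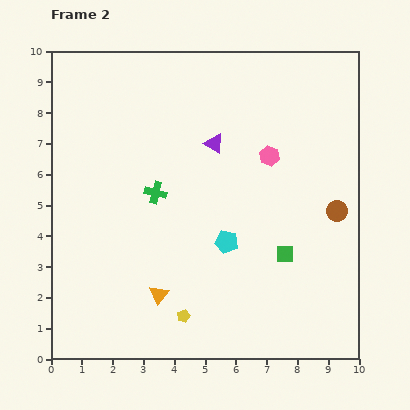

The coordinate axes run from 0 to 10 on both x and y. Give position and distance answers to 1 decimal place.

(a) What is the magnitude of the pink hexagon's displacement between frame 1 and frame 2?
2.5

The pink hexagon moved from (6.6, 9.0) to (7.1, 6.6), a distance of √(0.5² + 2.4²) ≈ 2.5.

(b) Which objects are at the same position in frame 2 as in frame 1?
the cyan pentagon, the yellow pentagon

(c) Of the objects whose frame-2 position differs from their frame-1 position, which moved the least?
the green square

(moved 0.7)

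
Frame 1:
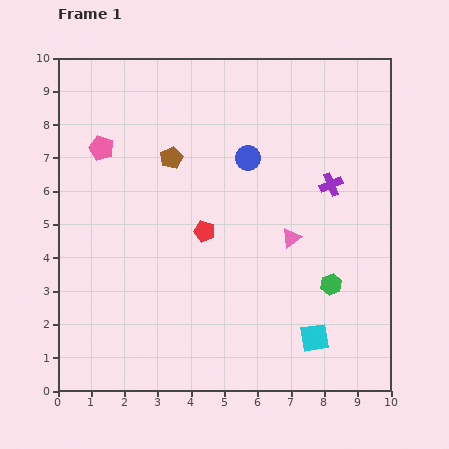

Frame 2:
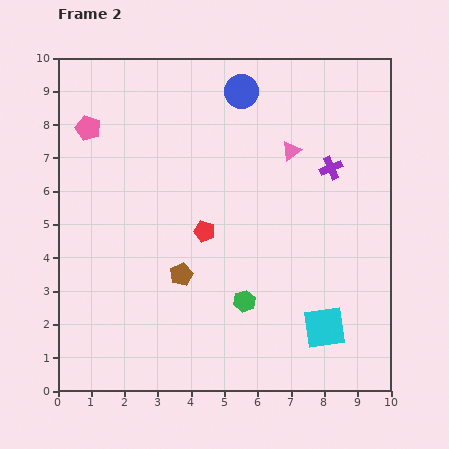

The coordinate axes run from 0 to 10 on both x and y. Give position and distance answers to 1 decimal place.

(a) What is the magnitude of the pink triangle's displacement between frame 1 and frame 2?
2.6

The pink triangle moved from (7.0, 4.6) to (7.0, 7.2), a distance of √(0.0² + 2.6²) ≈ 2.6.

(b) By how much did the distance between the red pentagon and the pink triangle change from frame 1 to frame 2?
+0.9

Distance in frame 1: 2.6. Distance in frame 2: 3.5.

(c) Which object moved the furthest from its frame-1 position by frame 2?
the brown pentagon

(moved 3.5; next 2.6)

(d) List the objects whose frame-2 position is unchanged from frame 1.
the red pentagon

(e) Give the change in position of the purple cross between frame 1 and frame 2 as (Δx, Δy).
(0.0, 0.5)

The purple cross was at (8.2, 6.2) in frame 1 and (8.2, 6.7) in frame 2.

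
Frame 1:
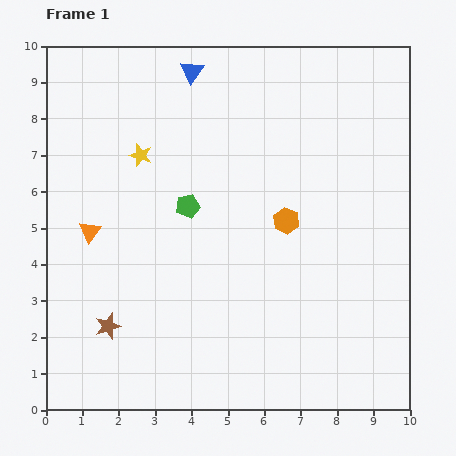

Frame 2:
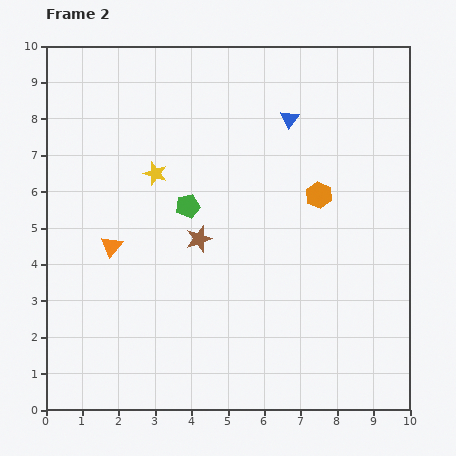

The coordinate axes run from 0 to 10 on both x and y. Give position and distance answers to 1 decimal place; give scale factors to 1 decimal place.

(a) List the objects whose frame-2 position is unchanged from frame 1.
the green pentagon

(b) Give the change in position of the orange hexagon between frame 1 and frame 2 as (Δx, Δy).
(0.9, 0.7)

The orange hexagon was at (6.6, 5.2) in frame 1 and (7.5, 5.9) in frame 2.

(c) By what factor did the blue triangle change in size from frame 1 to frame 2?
0.8×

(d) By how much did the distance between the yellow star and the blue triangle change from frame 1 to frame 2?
+1.3

Distance in frame 1: 2.7. Distance in frame 2: 4.0.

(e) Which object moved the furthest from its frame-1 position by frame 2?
the brown star

(moved 3.5; next 3.0)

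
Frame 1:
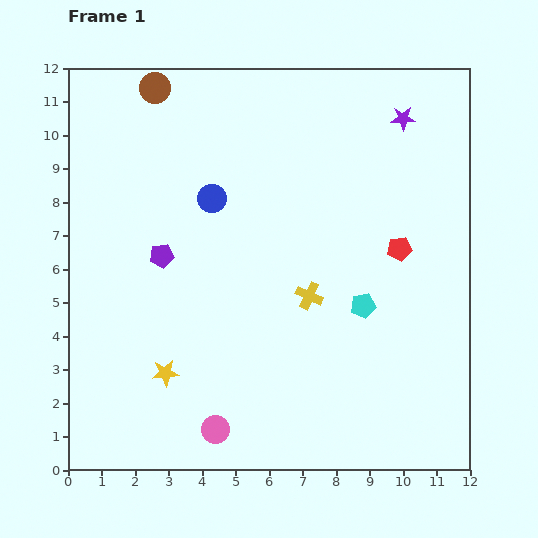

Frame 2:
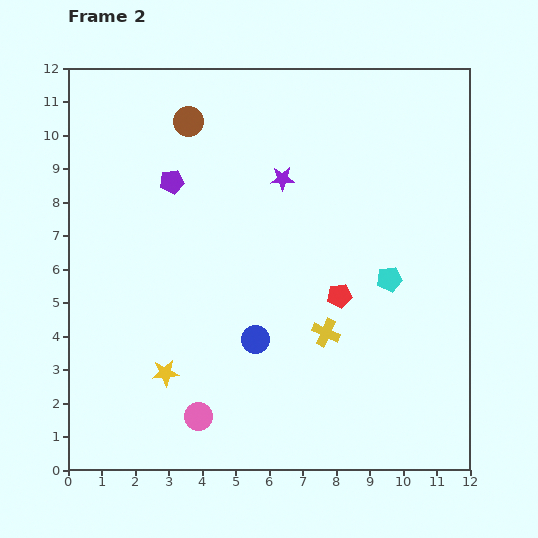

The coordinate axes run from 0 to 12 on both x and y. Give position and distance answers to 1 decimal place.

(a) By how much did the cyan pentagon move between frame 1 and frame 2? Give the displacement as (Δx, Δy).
(0.8, 0.8)

The cyan pentagon was at (8.8, 4.9) in frame 1 and (9.6, 5.7) in frame 2.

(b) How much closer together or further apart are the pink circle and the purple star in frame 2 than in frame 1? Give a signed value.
-3.4

Distance in frame 1: 10.9. Distance in frame 2: 7.5.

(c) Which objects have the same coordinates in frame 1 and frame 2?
the yellow star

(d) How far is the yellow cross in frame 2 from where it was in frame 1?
1.2

The yellow cross moved from (7.2, 5.2) to (7.7, 4.1), a distance of √(0.5² + 1.1²) ≈ 1.2.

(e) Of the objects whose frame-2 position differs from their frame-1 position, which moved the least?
the pink circle

(moved 0.6)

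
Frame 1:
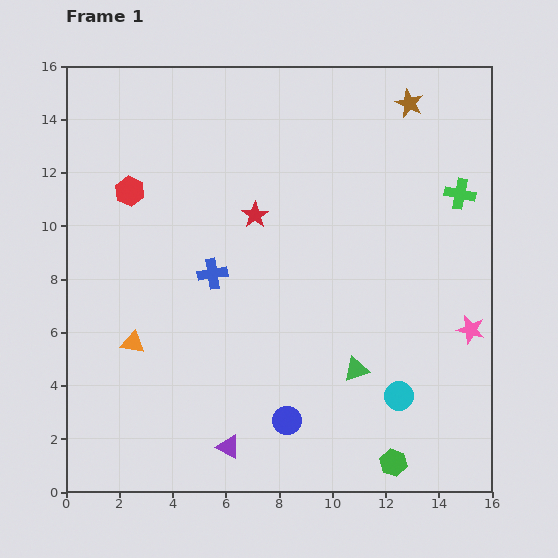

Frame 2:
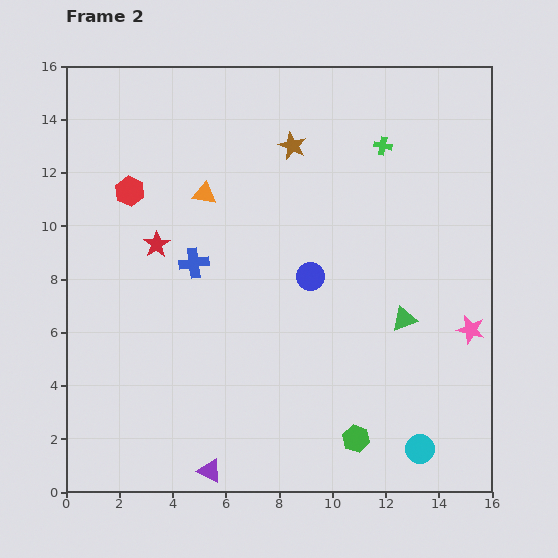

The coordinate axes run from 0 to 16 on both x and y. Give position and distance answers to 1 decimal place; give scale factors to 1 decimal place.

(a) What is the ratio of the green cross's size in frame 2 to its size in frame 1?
0.6×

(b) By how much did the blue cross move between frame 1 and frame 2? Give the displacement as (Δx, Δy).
(-0.7, 0.4)

The blue cross was at (5.5, 8.2) in frame 1 and (4.8, 8.6) in frame 2.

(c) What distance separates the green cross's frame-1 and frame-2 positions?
3.4

The green cross moved from (14.8, 11.2) to (11.9, 13.0), a distance of √(2.9² + 1.8²) ≈ 3.4.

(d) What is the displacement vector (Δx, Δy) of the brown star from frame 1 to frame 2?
(-4.4, -1.6)

The brown star was at (12.9, 14.6) in frame 1 and (8.5, 13.0) in frame 2.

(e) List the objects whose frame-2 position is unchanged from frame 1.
the pink star, the red hexagon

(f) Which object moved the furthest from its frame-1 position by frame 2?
the orange triangle

(moved 6.2; next 5.5)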